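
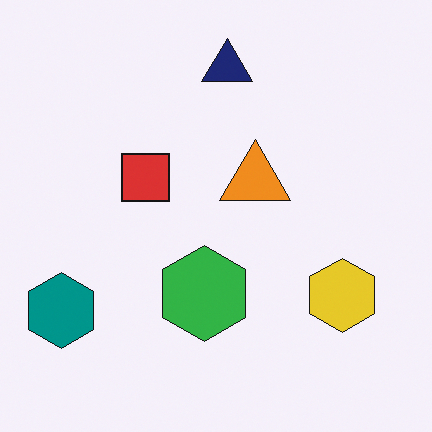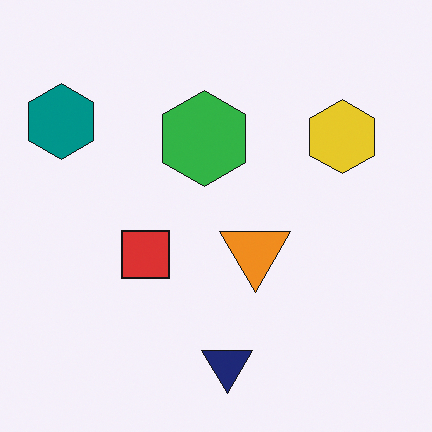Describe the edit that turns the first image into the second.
The transformation is: flipped vertically (top ↔ bottom).

The navy triangle is in the top of the first image and the bottom of the second — shapes on opposite sides of the horizontal midline have swapped in a mirror flip.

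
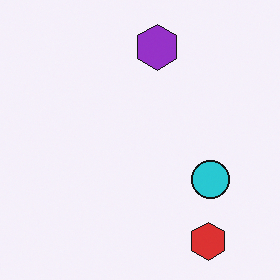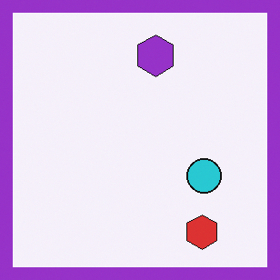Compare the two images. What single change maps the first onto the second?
The second image is the first framed with a purple border.

A solid purple frame runs around the edge of the second image, with the content slightly shrunk inside it.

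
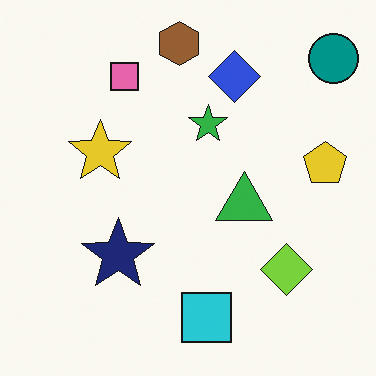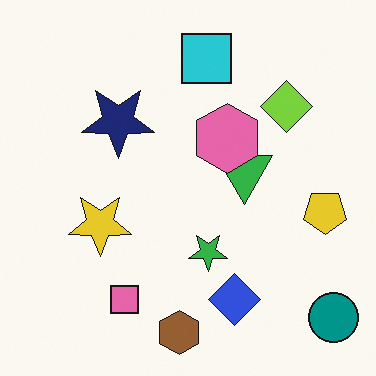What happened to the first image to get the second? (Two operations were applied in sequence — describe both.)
The image was flipped vertically (top ↔ bottom), then overlaid with an additional pink hexagon.

The brown hexagon is in the top of the first image and the bottom of the second — shapes on opposite sides of the horizontal midline have swapped in a mirror flip. A pink hexagon appears in the second image that is absent from the first.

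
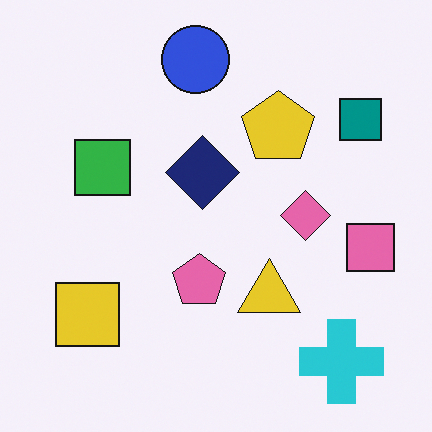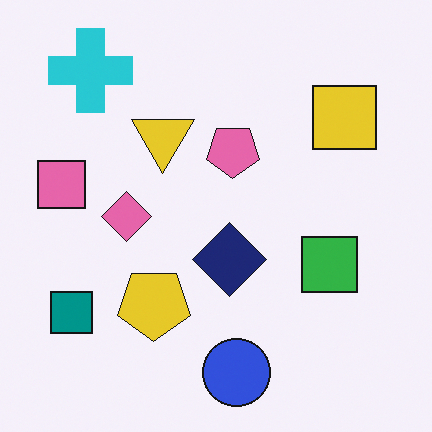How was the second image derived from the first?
This is the original image rotated 180°.

The cyan cross sits in the bottom-right of the first image and the top-left of the second — consistent with a whole-image 180° rotation.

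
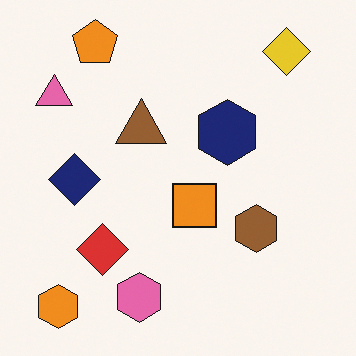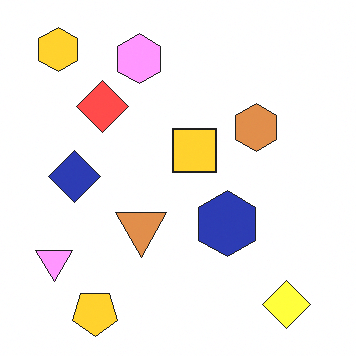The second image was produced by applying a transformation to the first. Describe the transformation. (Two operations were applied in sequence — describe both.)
This is the original image flipped vertically (top ↔ bottom), then noticeably brightened.

The orange pentagon is in the top-left of the first image and the bottom-left of the second — shapes on opposite sides of the horizontal midline have swapped in a mirror flip. Every pixel — background and shapes alike — is uniformly brightened.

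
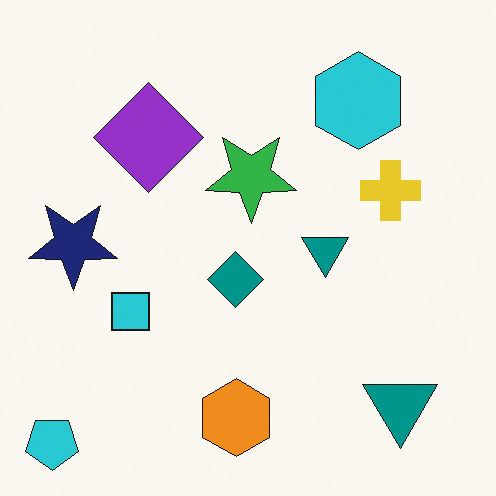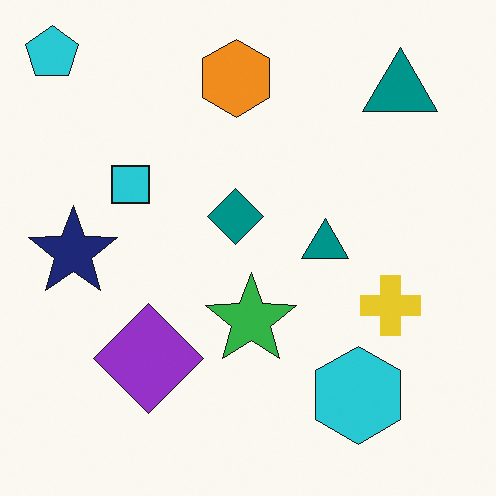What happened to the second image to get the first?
The image was flipped vertically (top ↔ bottom).

The cyan pentagon is in the top-left of the second image and the bottom-left of the first — shapes on opposite sides of the horizontal midline have swapped in a mirror flip.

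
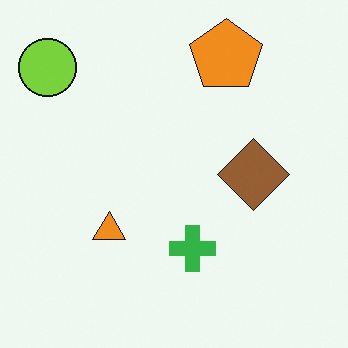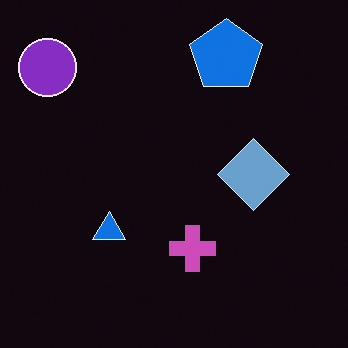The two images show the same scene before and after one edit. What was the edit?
It was color-inverted (negative).

The light background has become dark and every shape's color is its complement — a photographic negative.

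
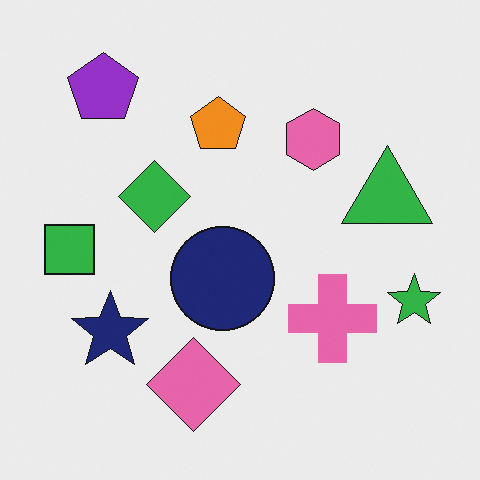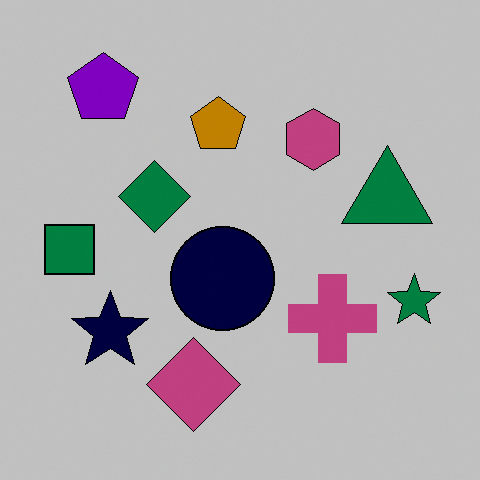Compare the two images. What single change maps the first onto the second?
Heavily posterized to just a handful of flat colors.

Each flat color has snapped to a coarser quantized level — most visibly, the near-white background has dropped to a flat grey.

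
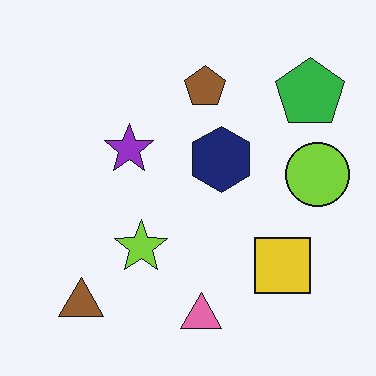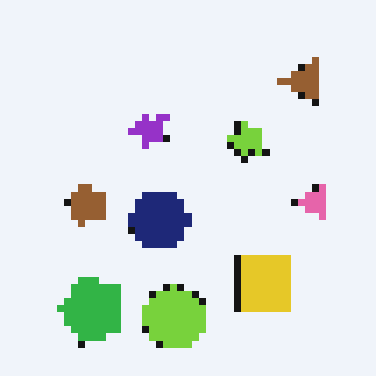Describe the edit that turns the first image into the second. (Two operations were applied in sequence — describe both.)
Pixelated into visible square blocks, then transposed (reflected across the top-left ↔ bottom-right diagonal).

Shapes are reduced to large square blocks; fine edges and outlines are lost — a downscale-then-upscale (mosaic) effect. Shapes have swapped their row and column positions — what was in the top-right is now in the bottom-left — a diagonal reflection.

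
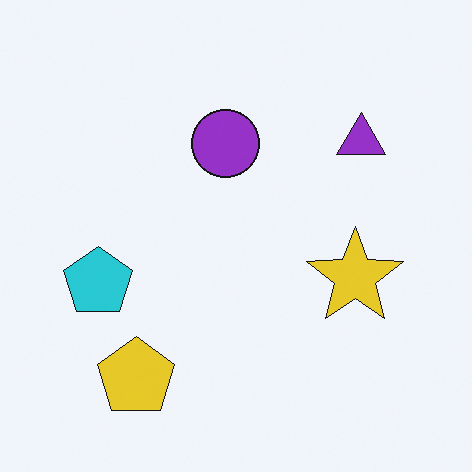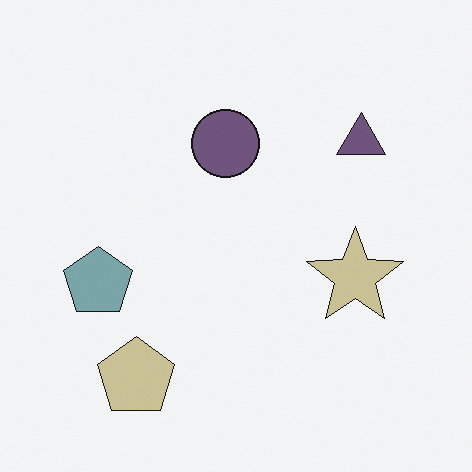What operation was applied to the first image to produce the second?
The second image is the first made much more muted (saturation change).

All colors are more muted and greyish — a global saturation change.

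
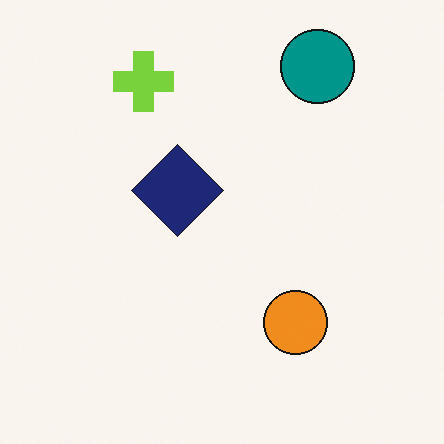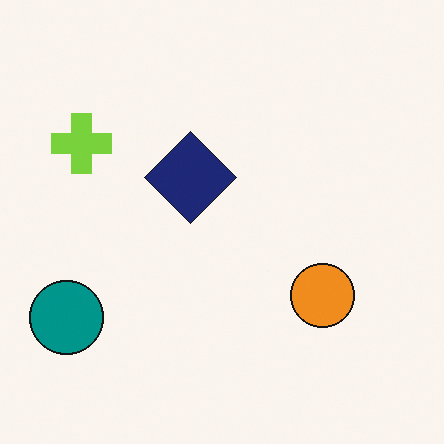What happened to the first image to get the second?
Transposed (reflected across the top-left ↔ bottom-right diagonal).

Shapes have swapped their row and column positions — what was in the top-right is now in the bottom-left — a diagonal reflection.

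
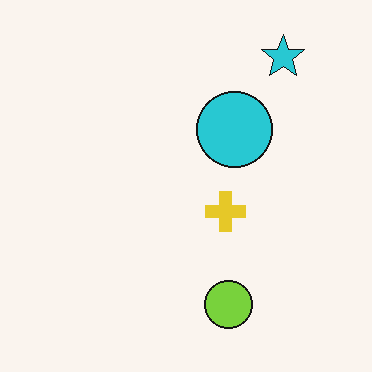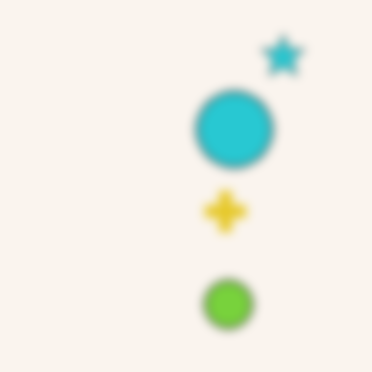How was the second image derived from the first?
It was strongly gaussian-blurred.

Shape edges and outlines are uniformly softened across the whole image.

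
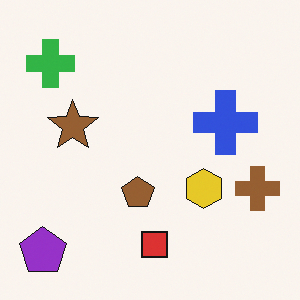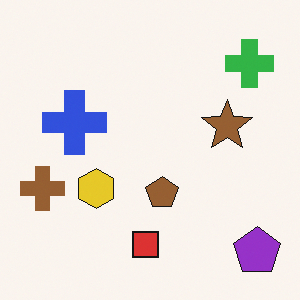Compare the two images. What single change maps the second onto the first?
It was flipped horizontally (left ↔ right).

The brown cross is in the left of the second image and the right of the first — shapes on opposite sides of the vertical midline have swapped in a mirror flip.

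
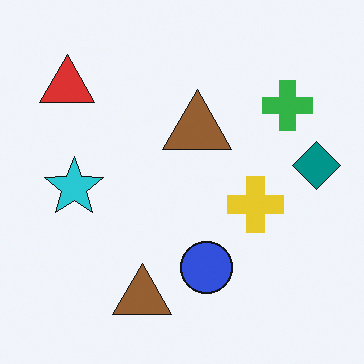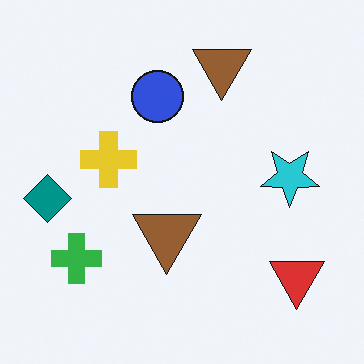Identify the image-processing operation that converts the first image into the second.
Rotated 180°.

The red triangle sits in the top-left of the first image and the bottom-right of the second — consistent with a whole-image 180° rotation.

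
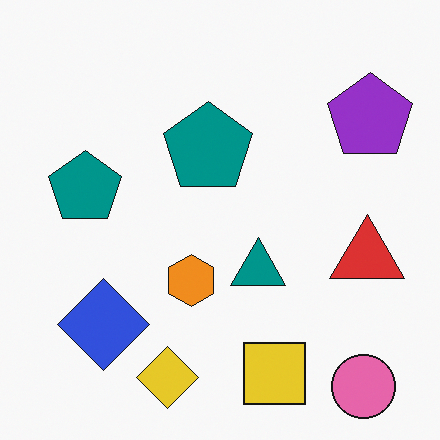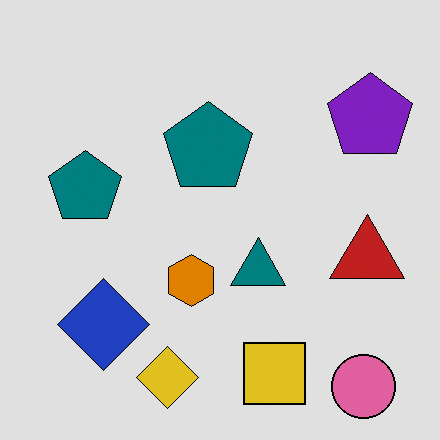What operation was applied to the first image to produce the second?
Posterized to a reduced palette.

Each flat color has snapped to a coarser quantized level — most visibly, the near-white background has dropped to a flat grey.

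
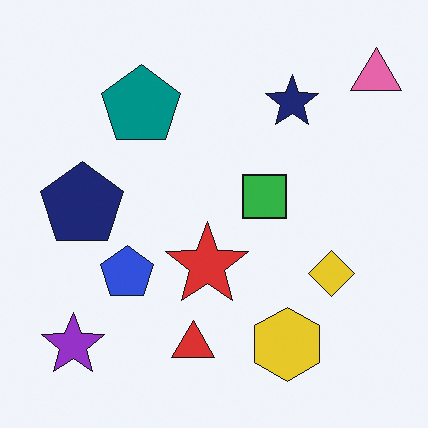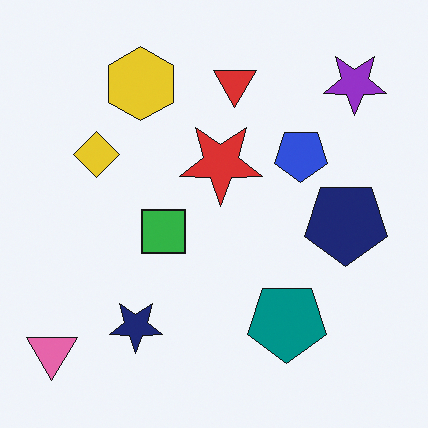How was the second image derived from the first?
The image was rotated 180°.

The pink triangle sits in the top-right of the first image and the bottom-left of the second — consistent with a whole-image 180° rotation.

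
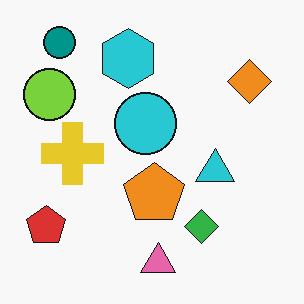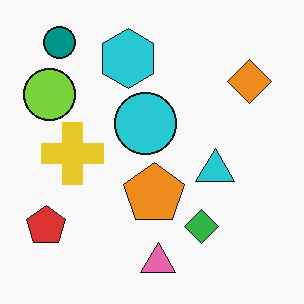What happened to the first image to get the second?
The image was given moderate JPEG compression.

Blocky 8×8 compression artifacts appear around shape edges and the flat background shows ringing — characteristic JPEG degradation.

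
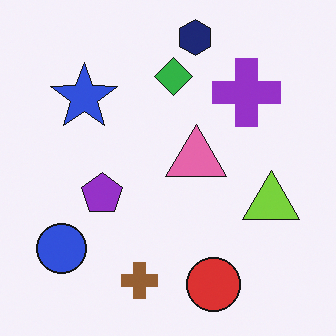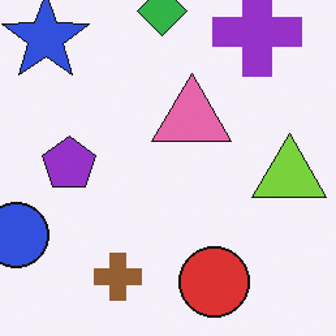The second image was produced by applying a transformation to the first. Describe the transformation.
Cropped slightly and scaled back up.

The visible shapes are larger and the field of view is narrower; shapes near the original edges may be partly or wholly outside the frame — a crop-and-rescale.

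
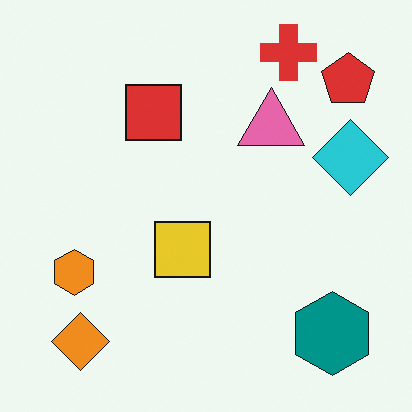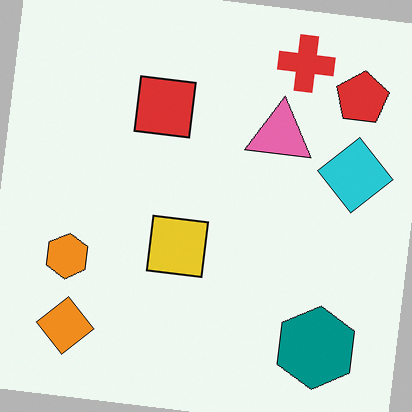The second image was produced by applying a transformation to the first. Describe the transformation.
This is the original image rotated clockwise by a small amount.

Every shape is tilted by the same angle and the image corners show triangular fill wedges — a whole-image rotation by a non-right angle.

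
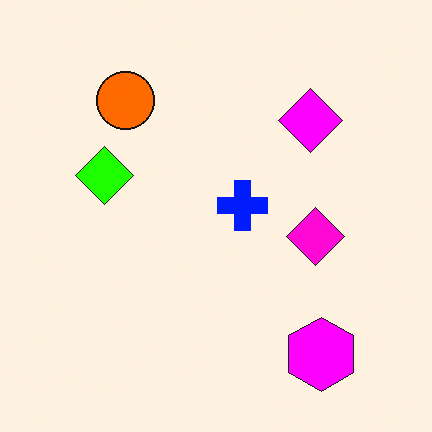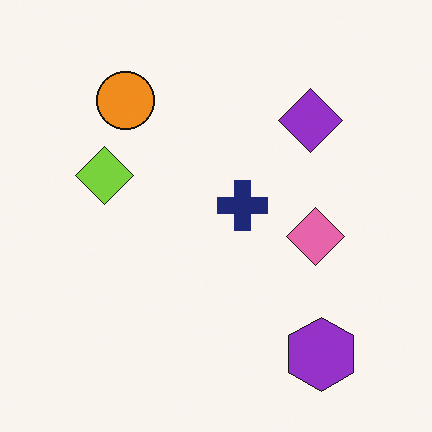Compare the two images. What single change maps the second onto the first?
This is the original image heavily oversaturated.

All colors are more vivid — a global saturation change.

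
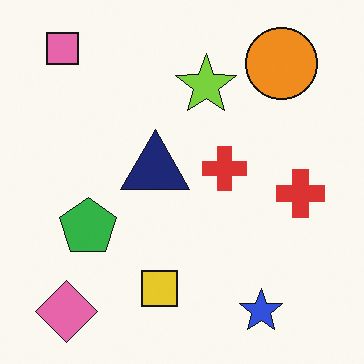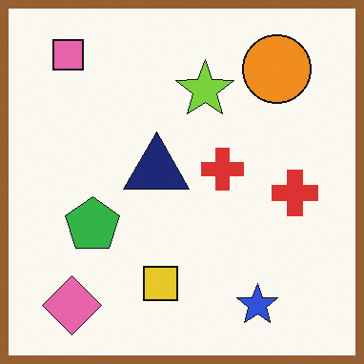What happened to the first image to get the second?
It was framed with a brown border.

A solid brown frame runs around the edge of the second image, with the content slightly shrunk inside it.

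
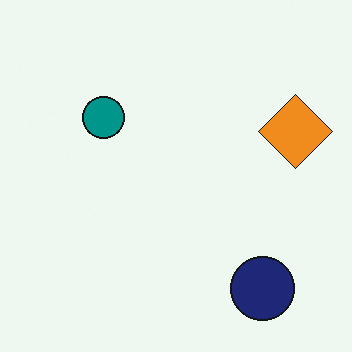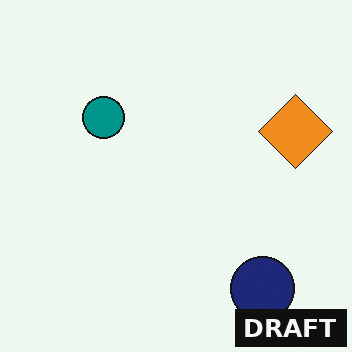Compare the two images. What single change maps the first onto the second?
It was watermarked with the text "DRAFT" in the lower-right corner.

A dark label reading "DRAFT" appears in the lower-right corner.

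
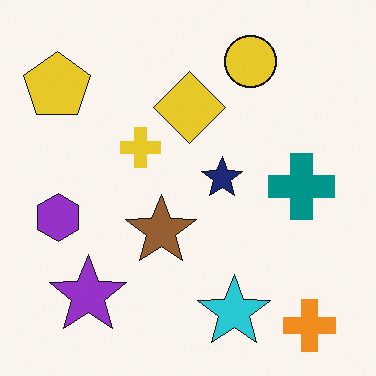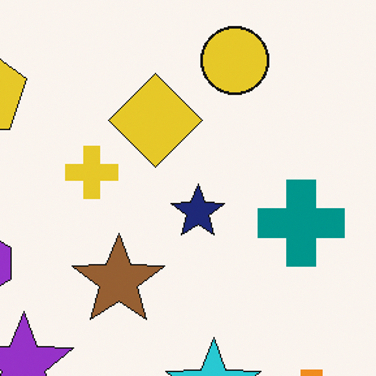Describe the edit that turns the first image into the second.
This is the original image cropped to a modestly smaller region and rescaled.

The visible shapes are larger and the field of view is narrower; shapes near the original edges may be partly or wholly outside the frame — a crop-and-rescale.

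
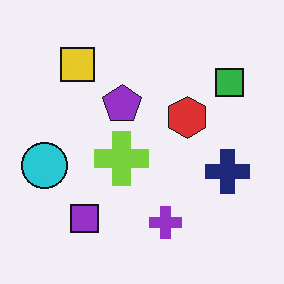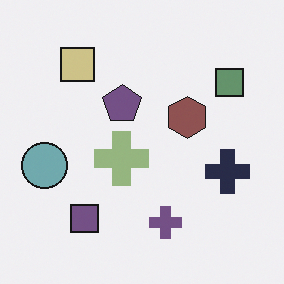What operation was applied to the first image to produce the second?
The transformation is: made much more muted (saturation change).

All colors are more muted and greyish — a global saturation change.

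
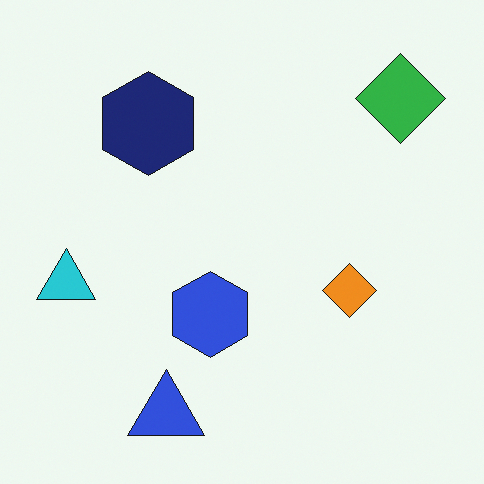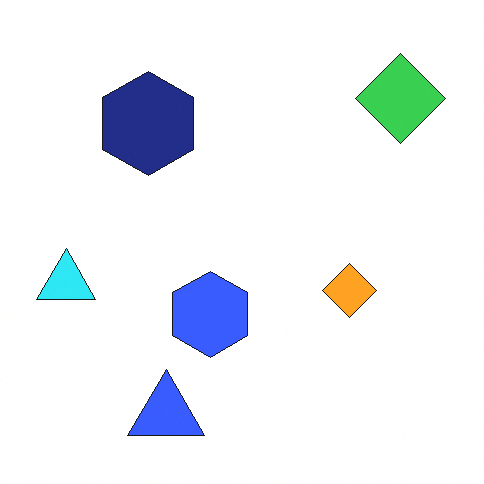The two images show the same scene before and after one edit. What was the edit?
It was slightly brightened.

Every pixel — background and shapes alike — is uniformly brightened.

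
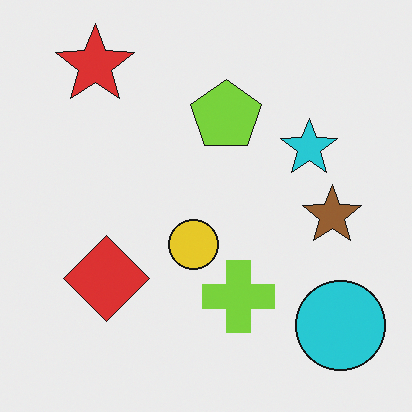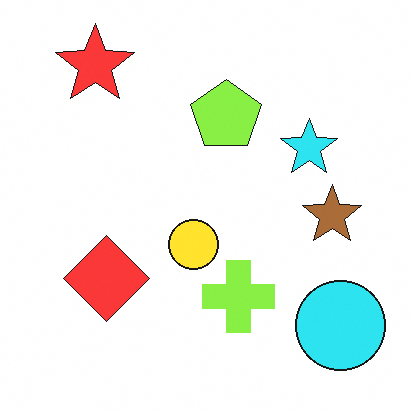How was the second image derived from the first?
Slightly brightened.

Every pixel — background and shapes alike — is uniformly brightened.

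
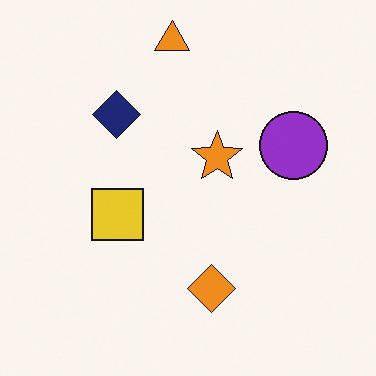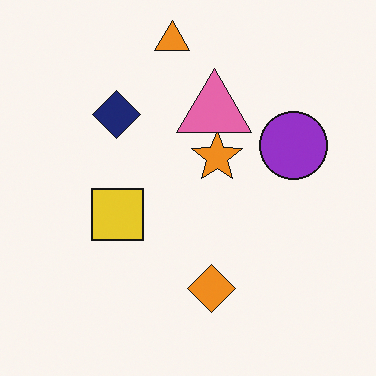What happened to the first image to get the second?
This is the original image overlaid with an additional pink triangle.

A pink triangle appears in the second image that is absent from the first.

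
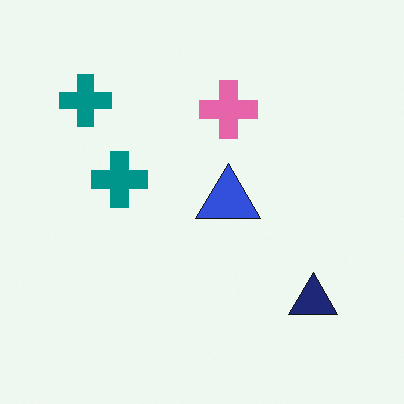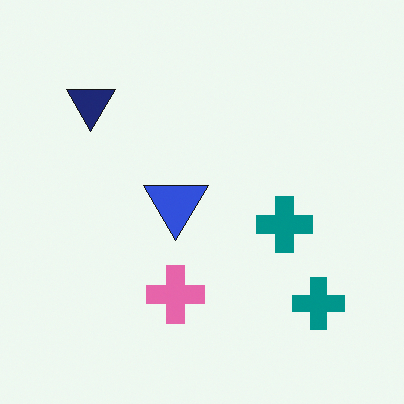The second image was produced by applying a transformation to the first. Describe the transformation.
The second image is the first rotated 180°.

The navy triangle sits in the bottom-right of the first image and the top-left of the second — consistent with a whole-image 180° rotation.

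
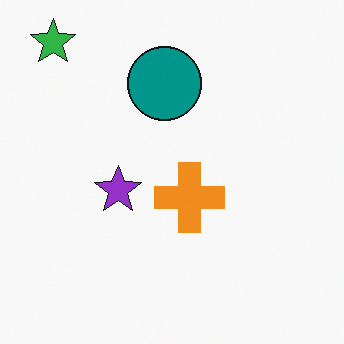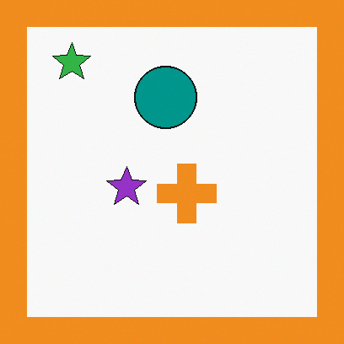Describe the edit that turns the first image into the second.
The transformation is: framed with a orange border.

A solid orange frame runs around the edge of the second image, with the content slightly shrunk inside it.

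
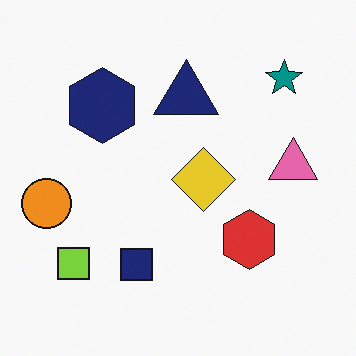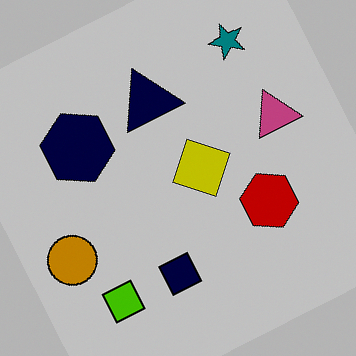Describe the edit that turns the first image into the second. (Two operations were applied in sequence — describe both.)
This is the original image aggressively posterized, then rotated counter-clockwise by a clearly visible amount.

Each flat color has snapped to a coarser quantized level — most visibly, the near-white background has dropped to a flat grey. Every shape is tilted by the same angle and the image corners show triangular fill wedges — a whole-image rotation by a non-right angle.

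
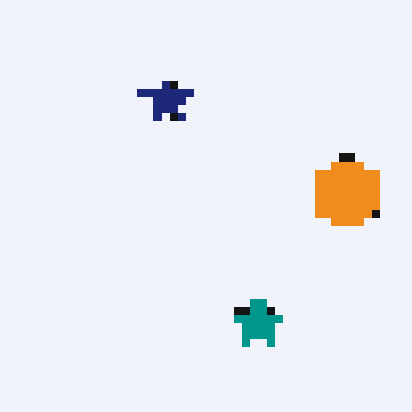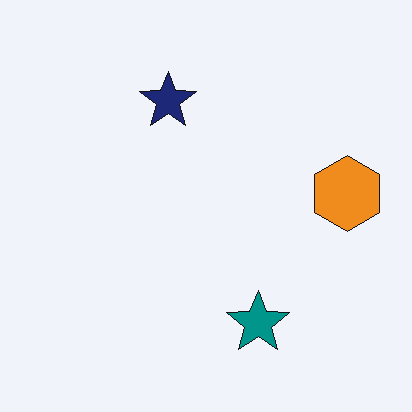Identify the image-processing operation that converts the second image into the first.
Moderately pixelated.

Shapes are reduced to large square blocks; fine edges and outlines are lost — a downscale-then-upscale (mosaic) effect.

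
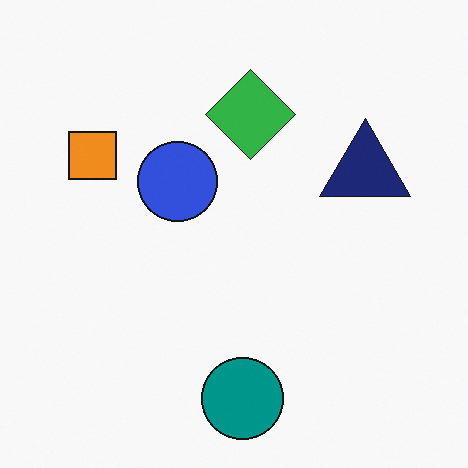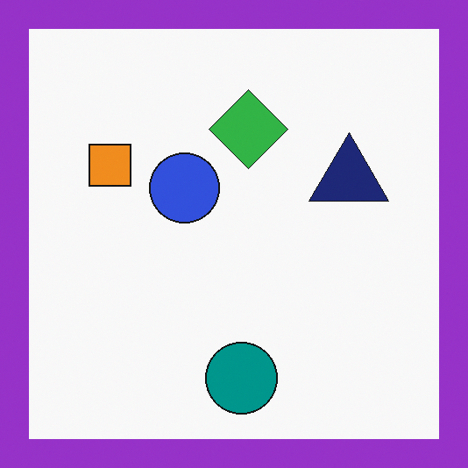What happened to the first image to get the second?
Framed with a purple border.

A solid purple frame runs around the edge of the second image, with the content slightly shrunk inside it.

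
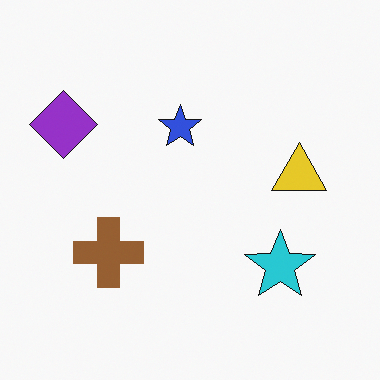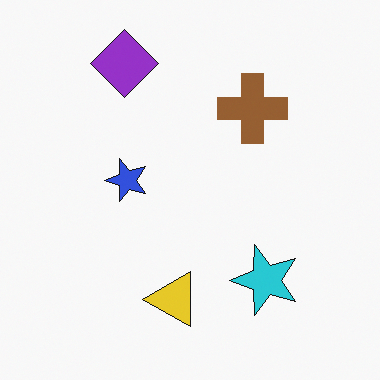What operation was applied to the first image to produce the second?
The image was transposed (reflected across the top-left ↔ bottom-right diagonal).

Shapes have swapped their row and column positions — what was in the top-right is now in the bottom-left — a diagonal reflection.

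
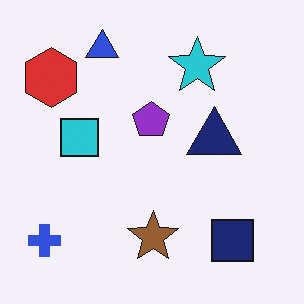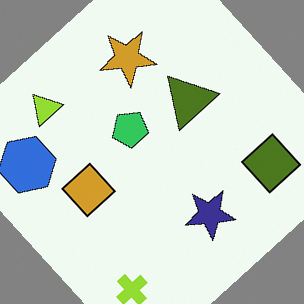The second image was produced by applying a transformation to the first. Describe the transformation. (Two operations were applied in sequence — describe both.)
The image was hue-shifted through roughly half the color wheel, then rotated counter-clockwise by a large amount — several tens of degrees.

Every shape's color has rotated by the same amount around the hue wheel — a uniform hue shift. Every shape is tilted by the same angle and the image corners show triangular fill wedges — a whole-image rotation by a non-right angle.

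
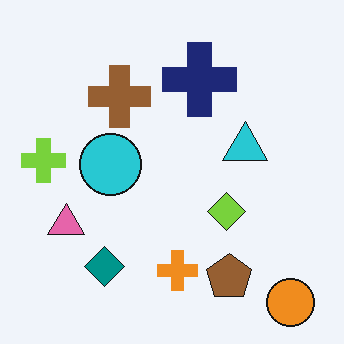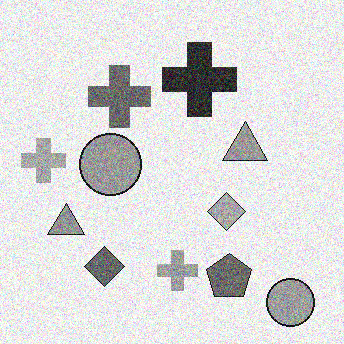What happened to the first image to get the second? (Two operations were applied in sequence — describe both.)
Converted to grayscale, then degraded with heavy additive noise.

All color is removed — every shape is now a shade of grey. Random speckle covers the whole image, including the flat background.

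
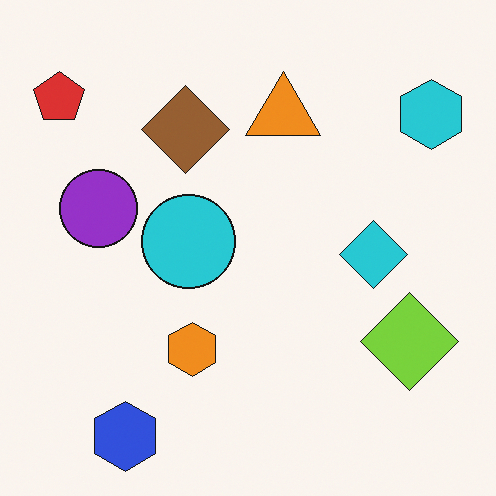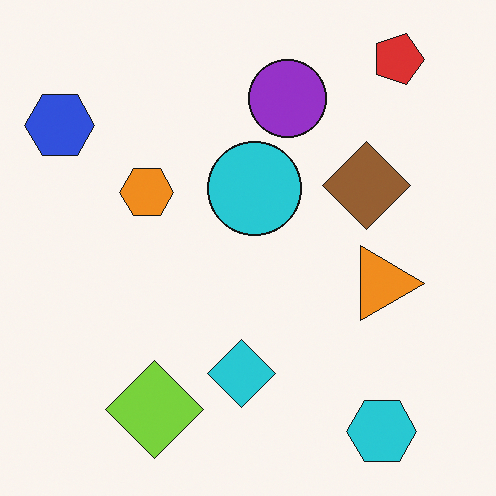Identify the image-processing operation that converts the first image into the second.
It was rotated 90° clockwise.

The red pentagon sits in the top-left of the first image and the top-right of the second — consistent with a whole-image 90° clockwise rotation.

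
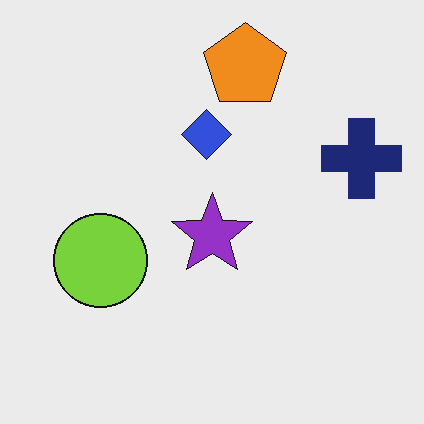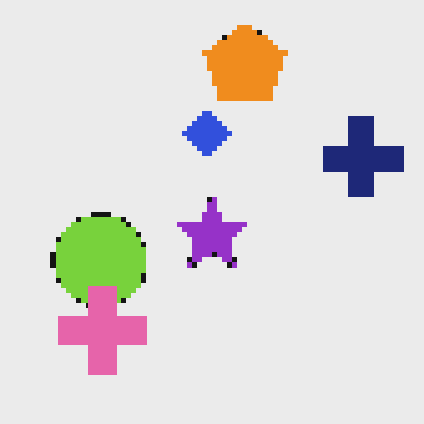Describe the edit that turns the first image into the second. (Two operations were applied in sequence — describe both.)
It was lightly pixelated (a mild mosaic effect), then overlaid with an additional pink cross.

Shapes are reduced to large square blocks; fine edges and outlines are lost — a downscale-then-upscale (mosaic) effect. A pink cross appears in the second image that is absent from the first.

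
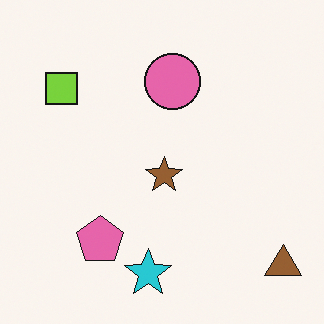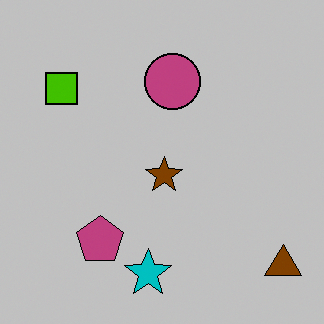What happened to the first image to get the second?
The image was aggressively posterized.

Each flat color has snapped to a coarser quantized level — most visibly, the near-white background has dropped to a flat grey.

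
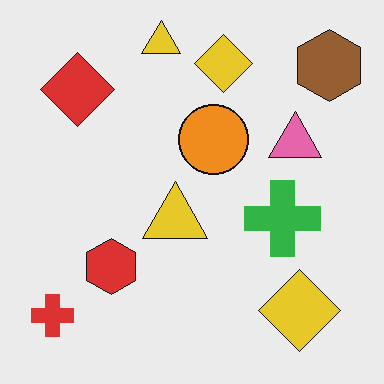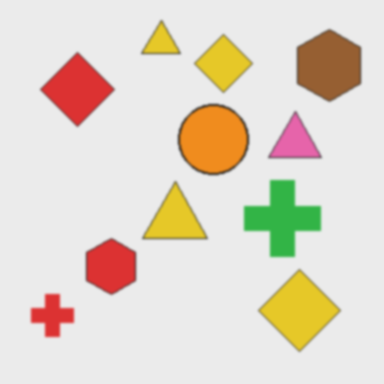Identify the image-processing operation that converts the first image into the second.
The image was lightly blurred.

Shape edges and outlines are uniformly softened across the whole image.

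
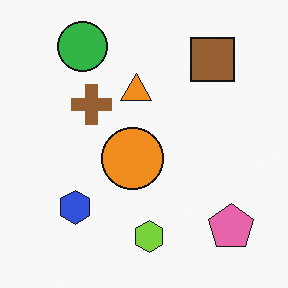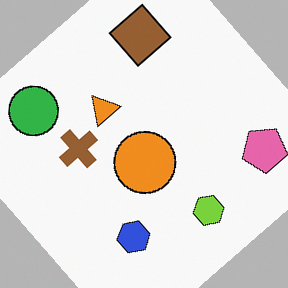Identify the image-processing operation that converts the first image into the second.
It was rotated counter-clockwise by a large amount — several tens of degrees.

Every shape is tilted by the same angle and the image corners show triangular fill wedges — a whole-image rotation by a non-right angle.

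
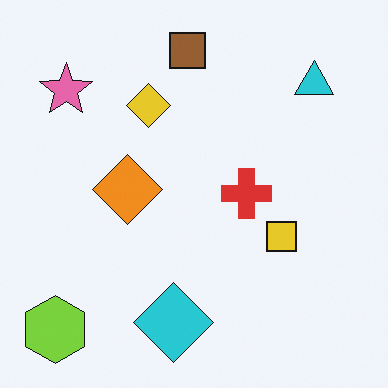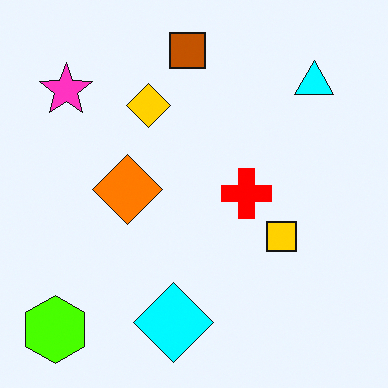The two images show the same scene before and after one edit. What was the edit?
The second image is the first made much more vivid (saturation change).

All colors are more vivid — a global saturation change.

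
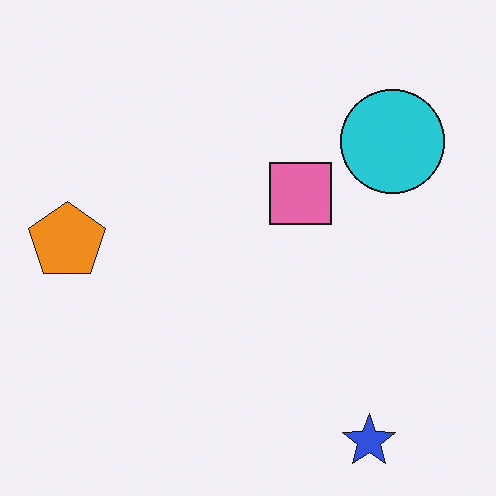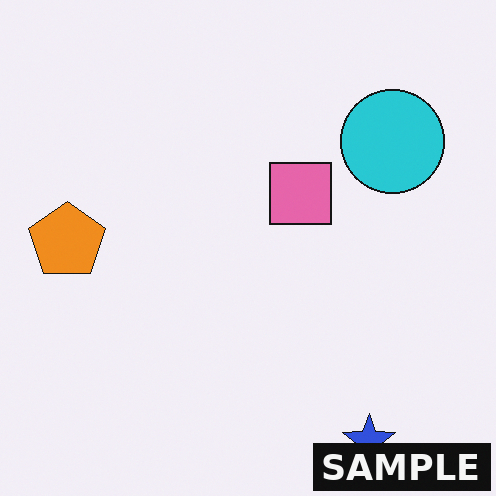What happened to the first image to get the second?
The transformation is: watermarked with the text "SAMPLE" in the lower-right corner.

A dark label reading "SAMPLE" appears in the lower-right corner.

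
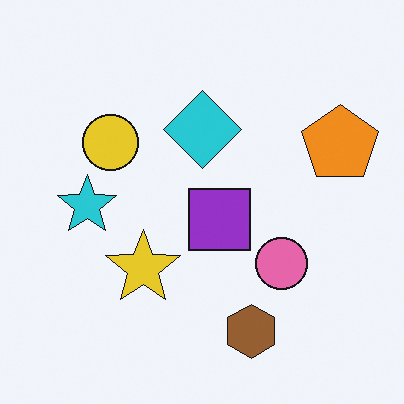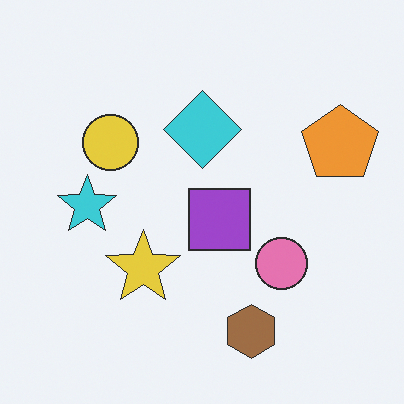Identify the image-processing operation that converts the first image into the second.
It was given slightly reduced contrast.

Tones are pushed toward mid-grey across the whole image — a global contrast change.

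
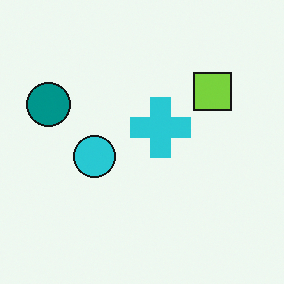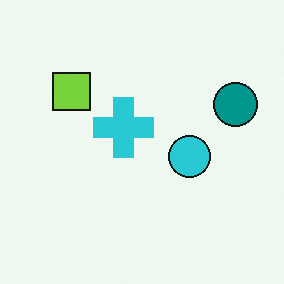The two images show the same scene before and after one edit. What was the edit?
The second image is the first flipped horizontally (left ↔ right).

The teal circle is in the left of the first image and the right of the second — shapes on opposite sides of the vertical midline have swapped in a mirror flip.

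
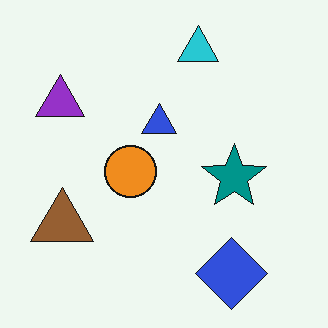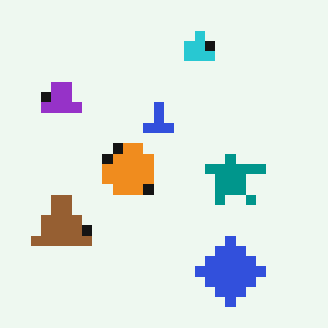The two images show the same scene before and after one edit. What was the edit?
The second image is the first coarsely pixelated.

Shapes are reduced to large square blocks; fine edges and outlines are lost — a downscale-then-upscale (mosaic) effect.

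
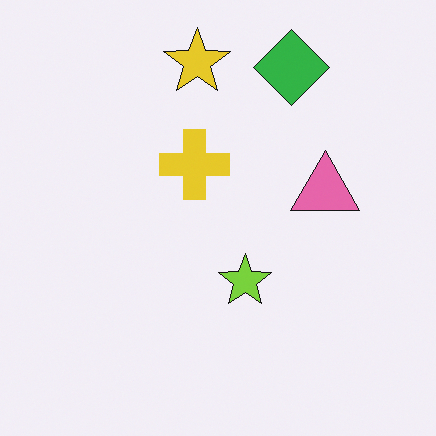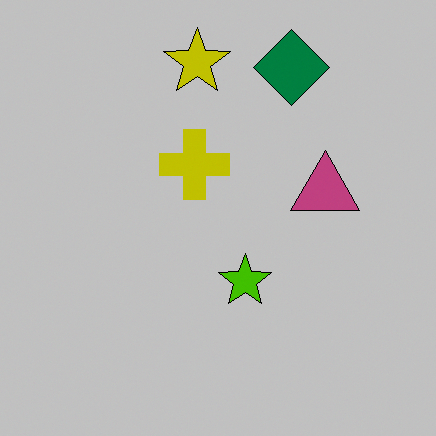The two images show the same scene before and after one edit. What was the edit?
This is the original image heavily posterized to just a handful of flat colors.

Each flat color has snapped to a coarser quantized level — most visibly, the near-white background has dropped to a flat grey.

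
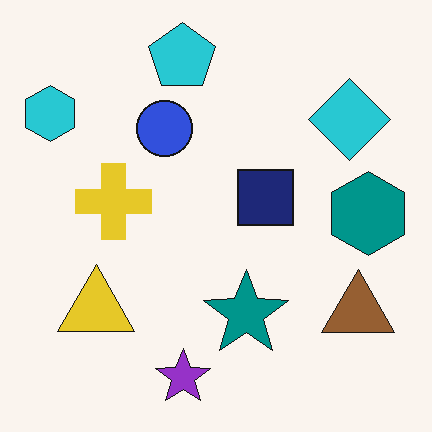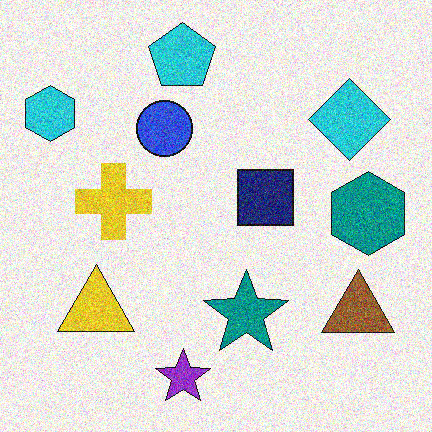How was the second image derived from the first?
This is the original image degraded with a thick layer of grain.

Random speckle covers the whole image, including the flat background.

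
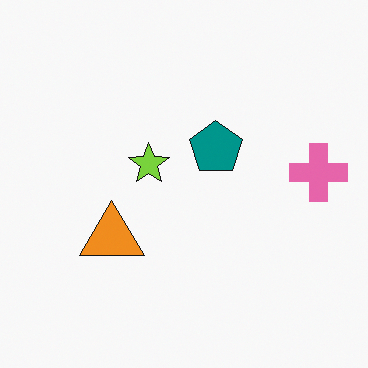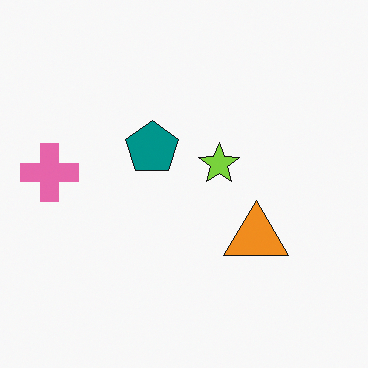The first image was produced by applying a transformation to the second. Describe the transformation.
It was flipped horizontally (left ↔ right).

The pink cross is in the left of the second image and the right of the first — shapes on opposite sides of the vertical midline have swapped in a mirror flip.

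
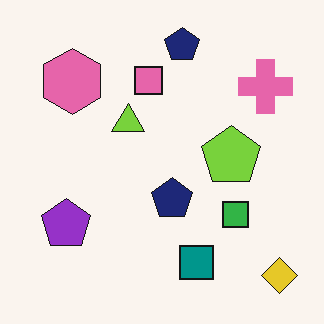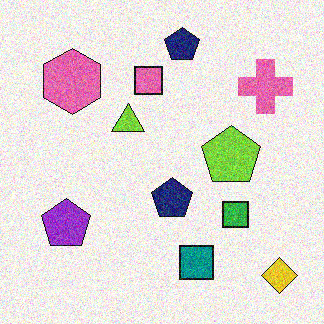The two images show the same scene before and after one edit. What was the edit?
It was degraded with moderate additive noise.

Random speckle covers the whole image, including the flat background.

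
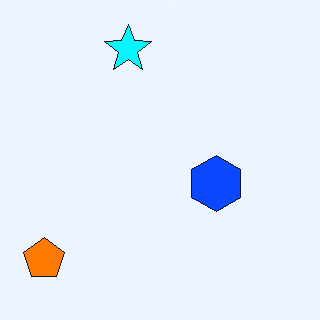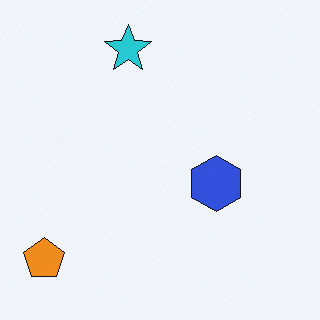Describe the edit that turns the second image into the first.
The image was heavily oversaturated.

All colors are more vivid — a global saturation change.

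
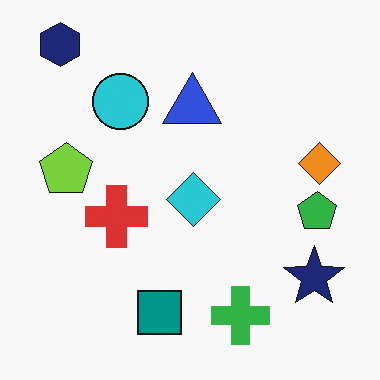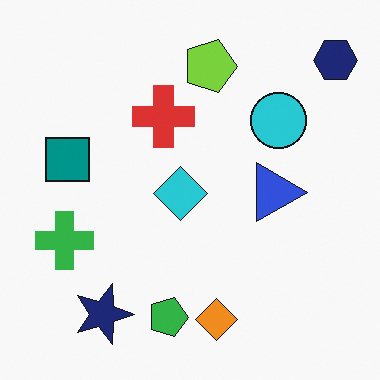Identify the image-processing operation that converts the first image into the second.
This is the original image rotated 90° clockwise.

The navy hexagon sits in the top-left of the first image and the top-right of the second — consistent with a whole-image 90° clockwise rotation.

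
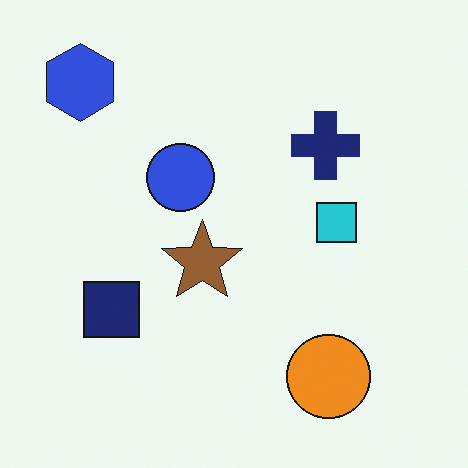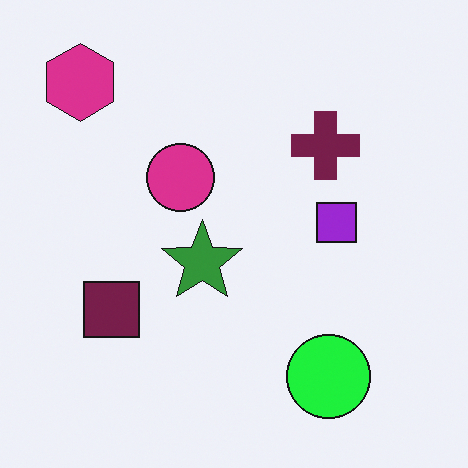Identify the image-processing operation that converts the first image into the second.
The transformation is: hue-shifted by a moderate amount.

Every shape's color has rotated by the same amount around the hue wheel — a uniform hue shift.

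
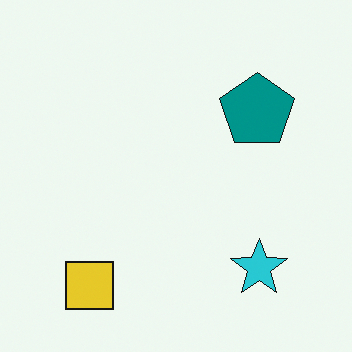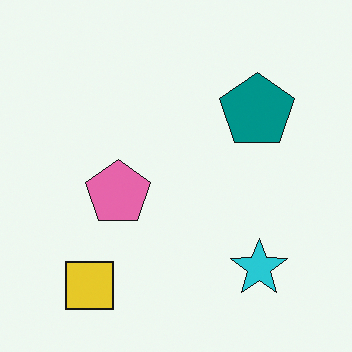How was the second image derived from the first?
It was overlaid with an additional pink pentagon.

A pink pentagon appears in the second image that is absent from the first.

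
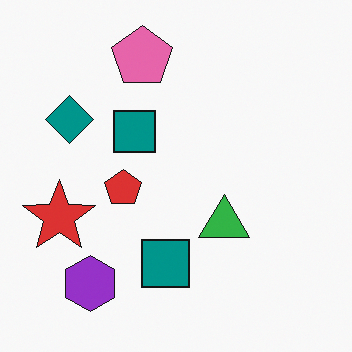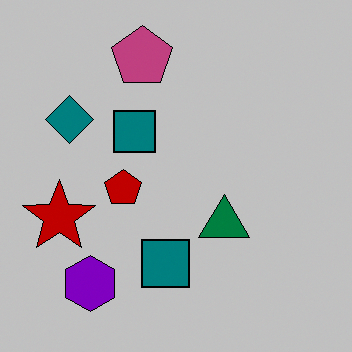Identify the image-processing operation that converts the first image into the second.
This is the original image heavily posterized to just a handful of flat colors.

Each flat color has snapped to a coarser quantized level — most visibly, the near-white background has dropped to a flat grey.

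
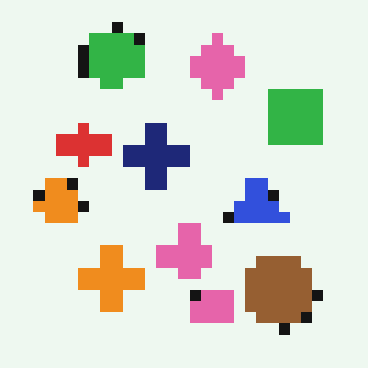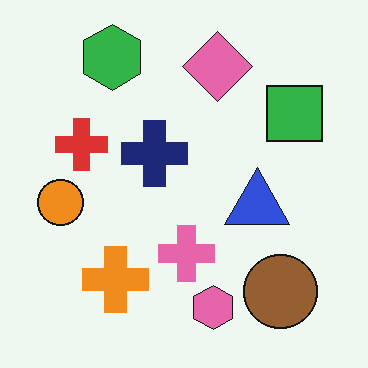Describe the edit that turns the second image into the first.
The image was coarsely pixelated.

Shapes are reduced to large square blocks; fine edges and outlines are lost — a downscale-then-upscale (mosaic) effect.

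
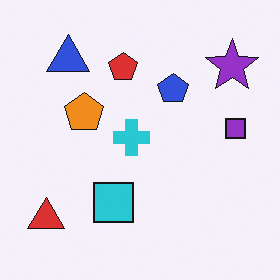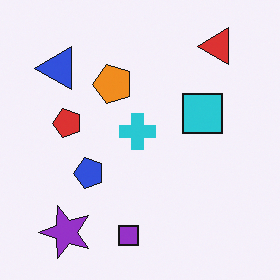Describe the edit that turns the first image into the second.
The transformation is: transposed (reflected across the top-left ↔ bottom-right diagonal).

Shapes have swapped their row and column positions — what was in the top-right is now in the bottom-left — a diagonal reflection.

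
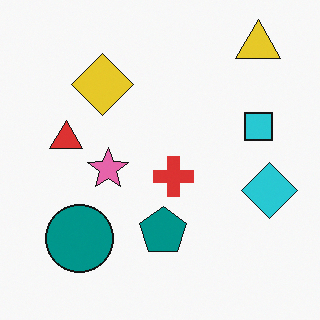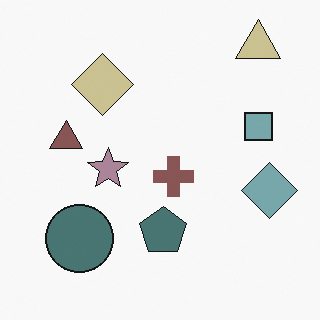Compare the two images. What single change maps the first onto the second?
The second image is the first made much more muted (saturation change).

All colors are more muted and greyish — a global saturation change.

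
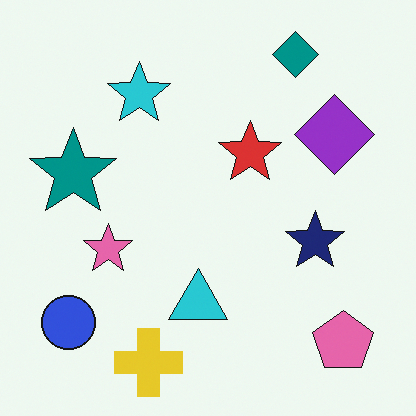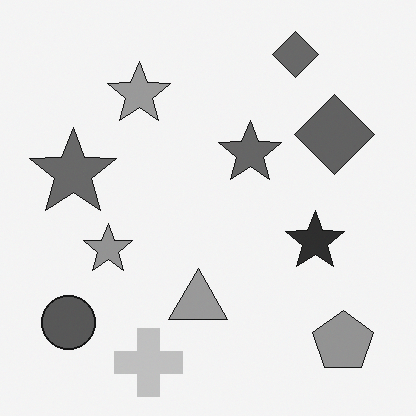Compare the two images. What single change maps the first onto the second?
This is the original image converted to grayscale.

All color is removed — every shape is now a shade of grey.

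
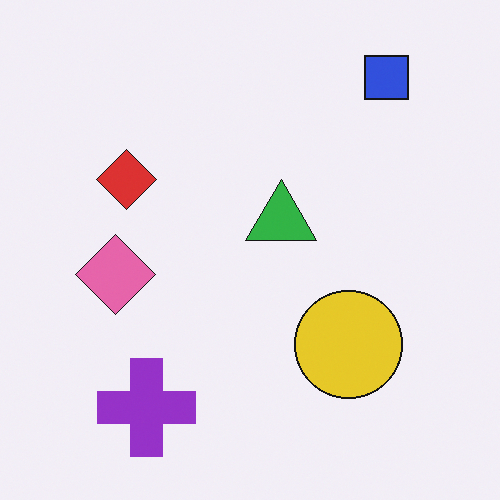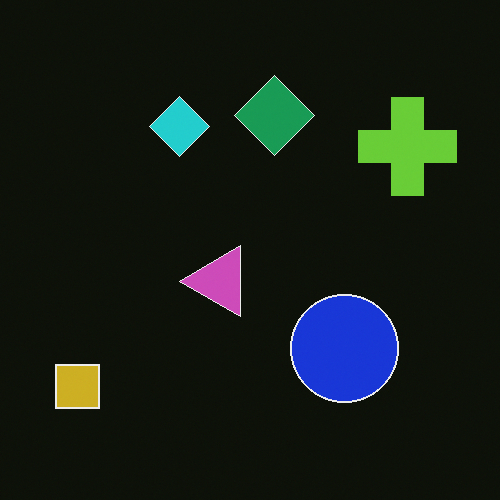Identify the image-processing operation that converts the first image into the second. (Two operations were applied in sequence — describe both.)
This is the original image color-inverted (negative), then transposed (reflected across the top-left ↔ bottom-right diagonal).

The light background has become dark and every shape's color is its complement — a photographic negative. Shapes have swapped their row and column positions — what was in the top-right is now in the bottom-left — a diagonal reflection.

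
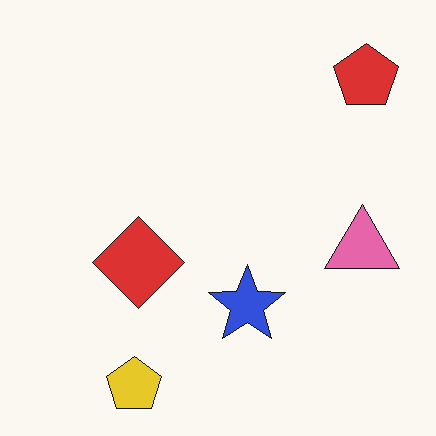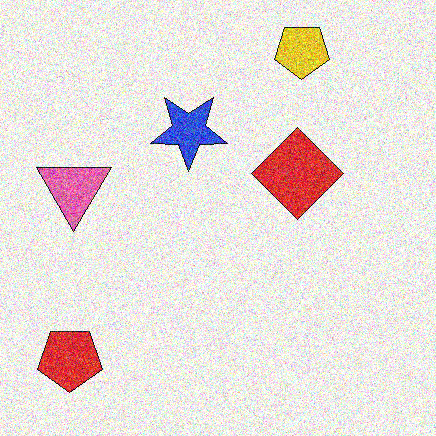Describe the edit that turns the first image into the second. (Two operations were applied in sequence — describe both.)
Degraded with heavy additive noise, then rotated 180°.

Random speckle covers the whole image, including the flat background. The red pentagon sits in the top-right of the first image and the bottom-left of the second — consistent with a whole-image 180° rotation.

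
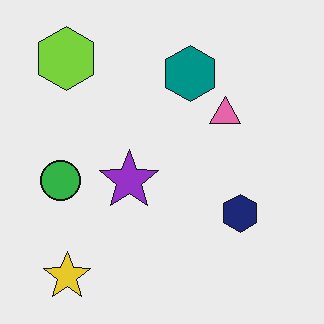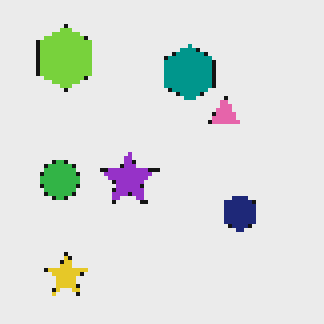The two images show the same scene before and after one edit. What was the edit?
This is the original image lightly pixelated (a mild mosaic effect).

Shapes are reduced to large square blocks; fine edges and outlines are lost — a downscale-then-upscale (mosaic) effect.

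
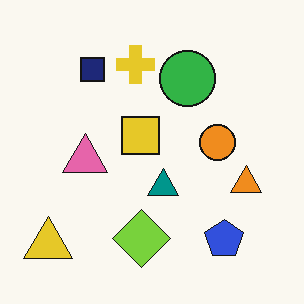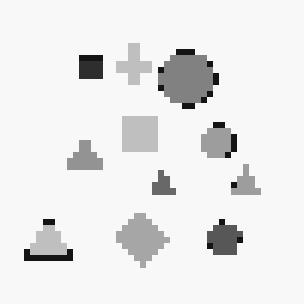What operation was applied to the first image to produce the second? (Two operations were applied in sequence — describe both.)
Converted to grayscale, then pixelated into visible square blocks.

All color is removed — every shape is now a shade of grey. Shapes are reduced to large square blocks; fine edges and outlines are lost — a downscale-then-upscale (mosaic) effect.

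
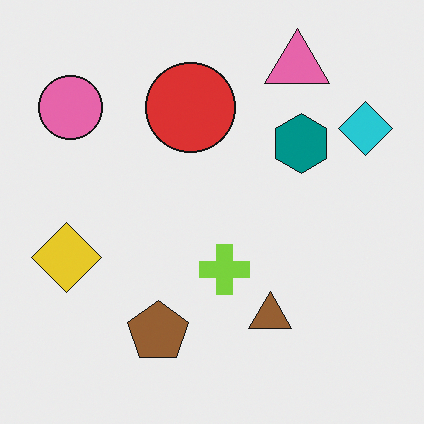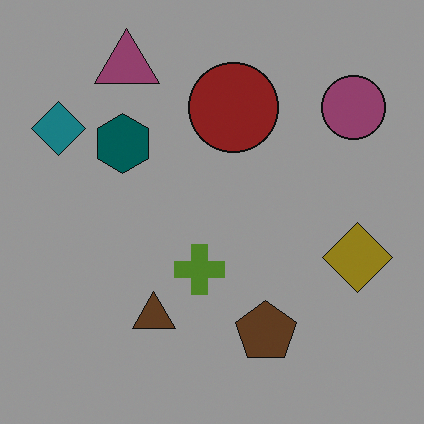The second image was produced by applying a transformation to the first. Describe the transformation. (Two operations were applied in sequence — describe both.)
The transformation is: flipped horizontally (left ↔ right), then noticeably darkened.

The cyan diamond is in the top-right of the first image and the top-left of the second — shapes on opposite sides of the vertical midline have swapped in a mirror flip. Every pixel — background and shapes alike — is uniformly darkened.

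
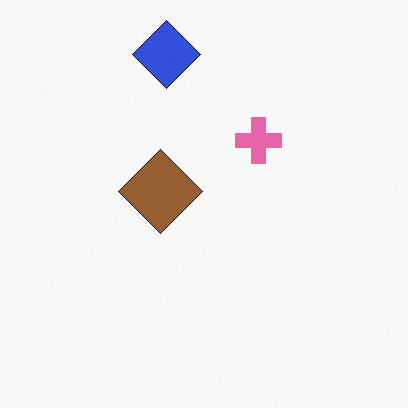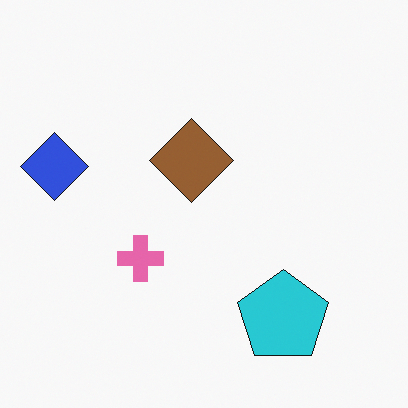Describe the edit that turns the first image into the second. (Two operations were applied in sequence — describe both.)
Transposed (reflected across the top-left ↔ bottom-right diagonal), then overlaid with an additional cyan pentagon.

Shapes have swapped their row and column positions — what was in the top-right is now in the bottom-left — a diagonal reflection. A cyan pentagon appears in the second image that is absent from the first.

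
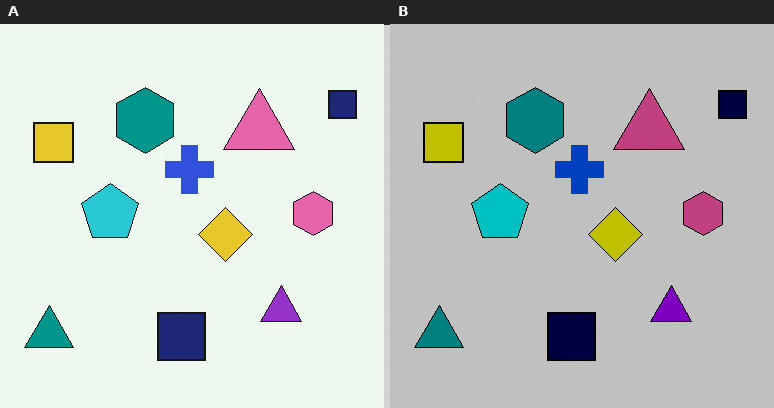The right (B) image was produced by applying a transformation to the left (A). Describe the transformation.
This is the original image aggressively posterized.

Each flat color has snapped to a coarser quantized level — most visibly, the near-white background has dropped to a flat grey.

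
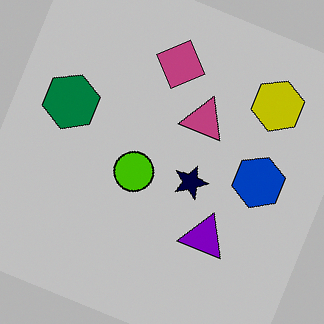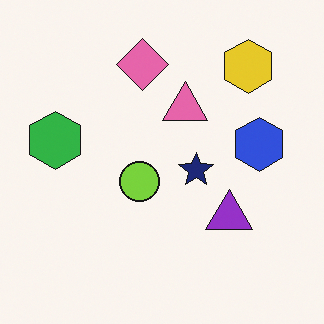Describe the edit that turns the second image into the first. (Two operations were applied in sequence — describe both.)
Heavily posterized to just a handful of flat colors, then rotated clockwise by a moderate amount.

Each flat color has snapped to a coarser quantized level — most visibly, the near-white background has dropped to a flat grey. Every shape is tilted by the same angle and the image corners show triangular fill wedges — a whole-image rotation by a non-right angle.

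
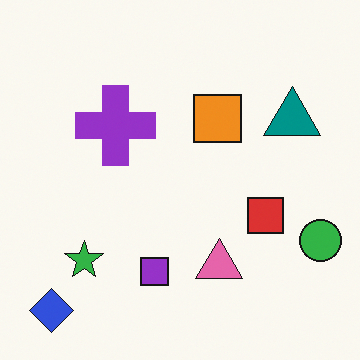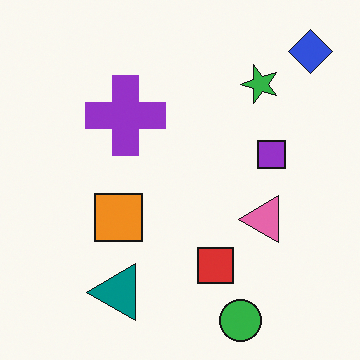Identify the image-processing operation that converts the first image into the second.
The image was transposed (reflected across the top-left ↔ bottom-right diagonal).

Shapes have swapped their row and column positions — what was in the top-right is now in the bottom-left — a diagonal reflection.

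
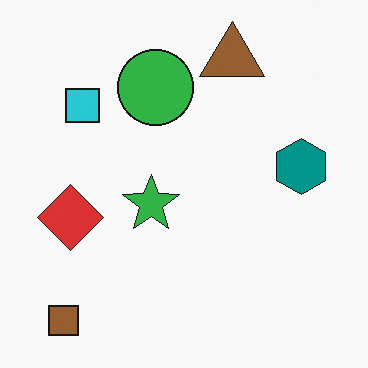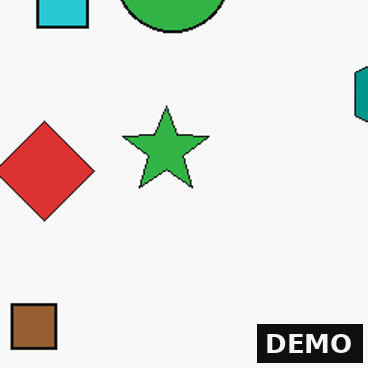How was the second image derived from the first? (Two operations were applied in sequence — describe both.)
The transformation is: cropped slightly and scaled back up, then watermarked with the text "DEMO" in the lower-right corner.

The visible shapes are larger and the field of view is narrower; shapes near the original edges may be partly or wholly outside the frame — a crop-and-rescale. A dark label reading "DEMO" appears in the lower-right corner.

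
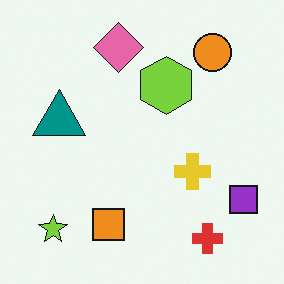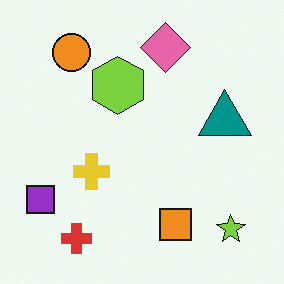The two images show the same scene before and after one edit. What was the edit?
The transformation is: flipped horizontally (left ↔ right).

The purple square is in the bottom-right of the first image and the bottom-left of the second — shapes on opposite sides of the vertical midline have swapped in a mirror flip.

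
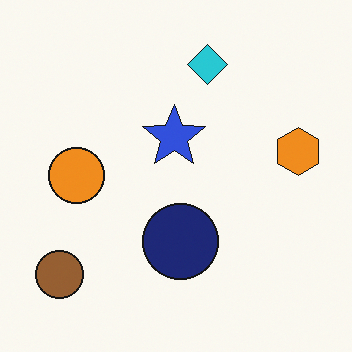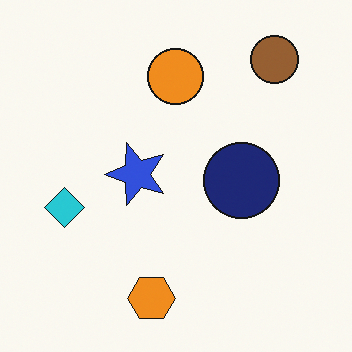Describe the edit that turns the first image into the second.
It was transposed (reflected across the top-left ↔ bottom-right diagonal).

Shapes have swapped their row and column positions — what was in the top-right is now in the bottom-left — a diagonal reflection.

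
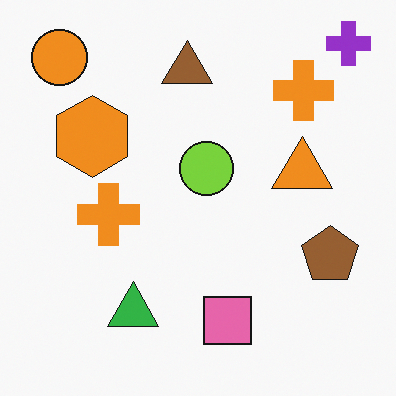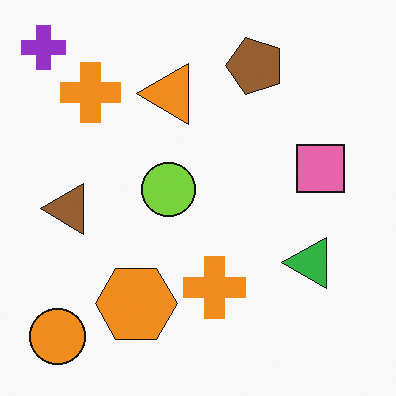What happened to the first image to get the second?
The transformation is: rotated 90° counter-clockwise.

The purple cross sits in the top-right of the first image and the top-left of the second — consistent with a whole-image 90° counter-clockwise rotation.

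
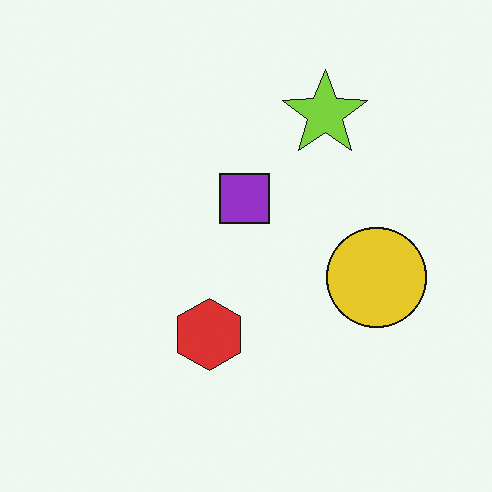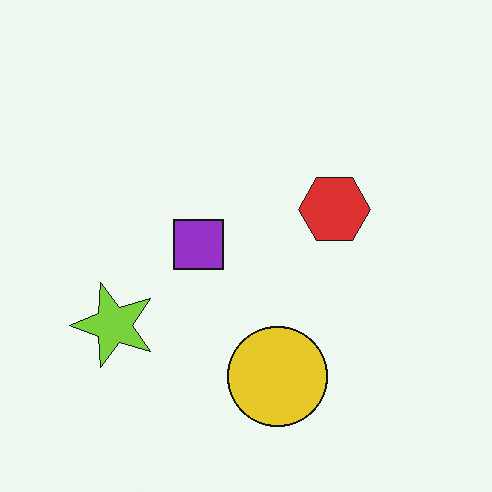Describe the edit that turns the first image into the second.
This is the original image transposed (reflected across the top-left ↔ bottom-right diagonal).

Shapes have swapped their row and column positions — what was in the top-right is now in the bottom-left — a diagonal reflection.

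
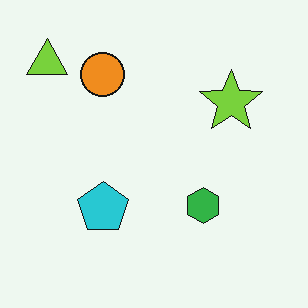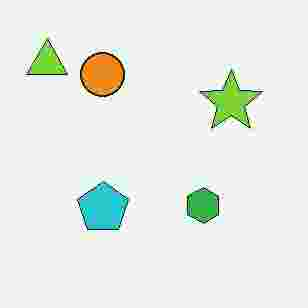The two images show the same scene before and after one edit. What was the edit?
Degraded with heavy JPEG compression.

Blocky 8×8 compression artifacts appear around shape edges and the flat background shows ringing — characteristic JPEG degradation.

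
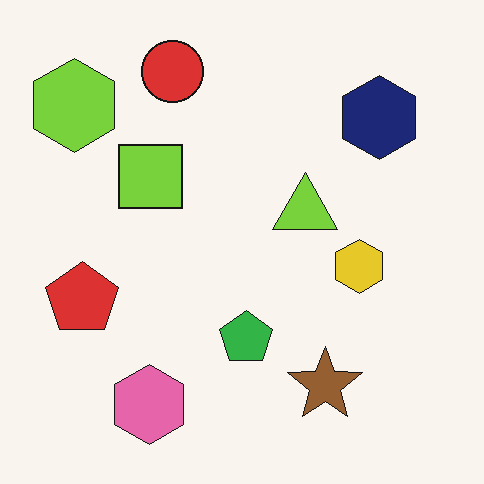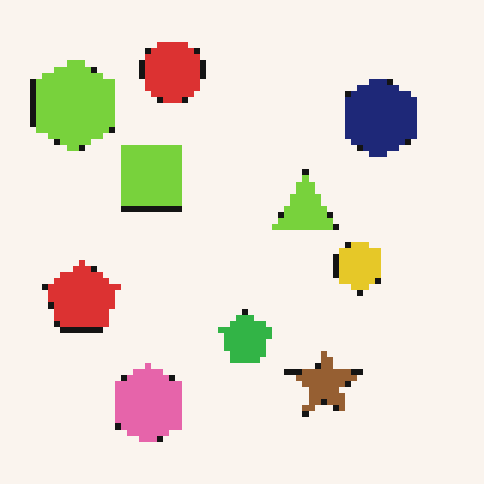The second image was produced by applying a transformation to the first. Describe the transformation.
The transformation is: pixelated into visible square blocks.

Shapes are reduced to large square blocks; fine edges and outlines are lost — a downscale-then-upscale (mosaic) effect.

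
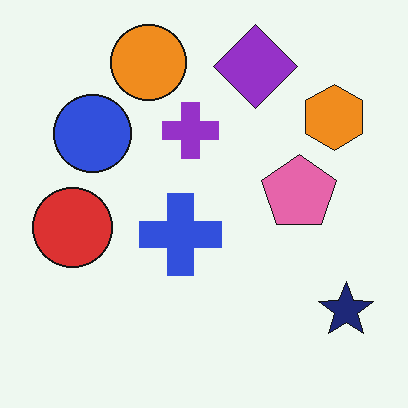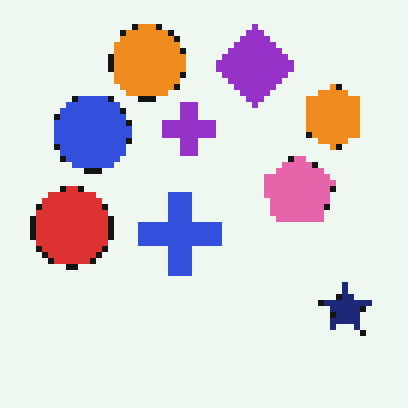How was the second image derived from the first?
This is the original image pixelated into visible square blocks.

Shapes are reduced to large square blocks; fine edges and outlines are lost — a downscale-then-upscale (mosaic) effect.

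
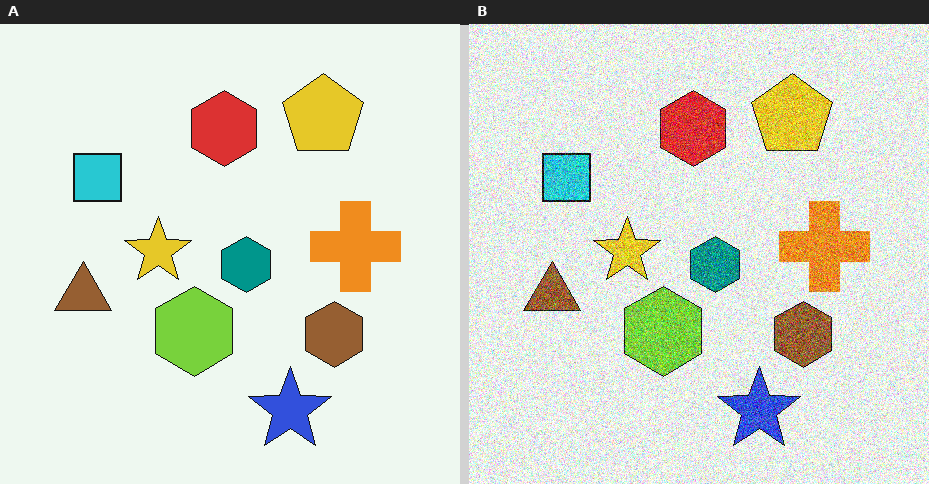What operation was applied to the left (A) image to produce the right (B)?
The transformation is: degraded with strong gaussian noise.

Random speckle covers the whole image, including the flat background.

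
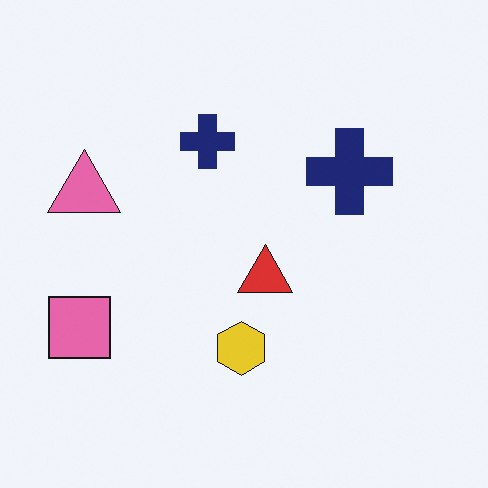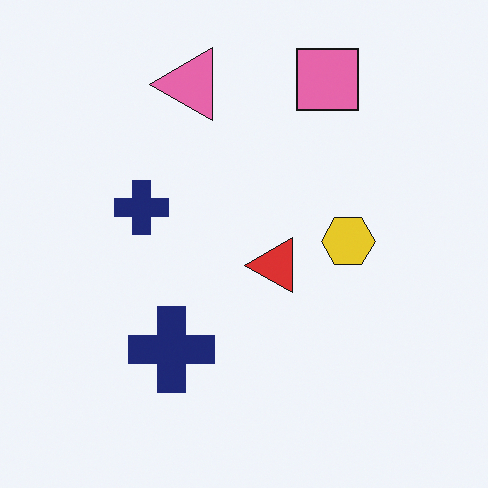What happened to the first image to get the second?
The image was transposed (reflected across the top-left ↔ bottom-right diagonal).

Shapes have swapped their row and column positions — what was in the top-right is now in the bottom-left — a diagonal reflection.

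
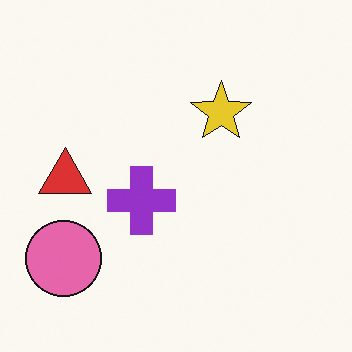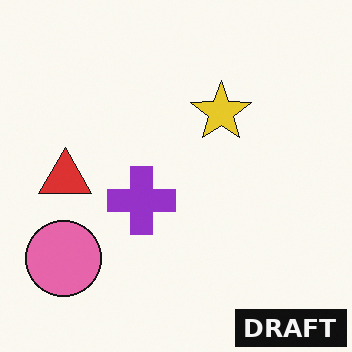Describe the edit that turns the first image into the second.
The image was watermarked with the text "DRAFT" in the lower-right corner.

A dark label reading "DRAFT" appears in the lower-right corner.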